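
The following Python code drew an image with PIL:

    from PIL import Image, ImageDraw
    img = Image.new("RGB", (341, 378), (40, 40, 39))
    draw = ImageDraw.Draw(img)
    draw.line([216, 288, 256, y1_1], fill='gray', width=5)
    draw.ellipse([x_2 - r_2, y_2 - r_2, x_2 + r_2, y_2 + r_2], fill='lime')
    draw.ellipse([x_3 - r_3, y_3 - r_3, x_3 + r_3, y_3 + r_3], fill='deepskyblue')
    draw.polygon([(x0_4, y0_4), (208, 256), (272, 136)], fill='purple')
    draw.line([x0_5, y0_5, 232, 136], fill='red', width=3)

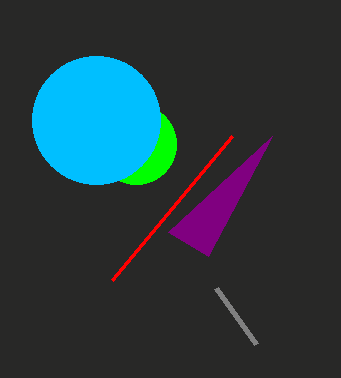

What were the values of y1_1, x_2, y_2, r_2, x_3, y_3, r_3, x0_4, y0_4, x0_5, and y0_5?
y1_1 = 344
x_2 = 136
y_2 = 144
r_2 = 40
x_3 = 96
y_3 = 120
r_3 = 64
x0_4 = 168
y0_4 = 232
x0_5 = 112
y0_5 = 280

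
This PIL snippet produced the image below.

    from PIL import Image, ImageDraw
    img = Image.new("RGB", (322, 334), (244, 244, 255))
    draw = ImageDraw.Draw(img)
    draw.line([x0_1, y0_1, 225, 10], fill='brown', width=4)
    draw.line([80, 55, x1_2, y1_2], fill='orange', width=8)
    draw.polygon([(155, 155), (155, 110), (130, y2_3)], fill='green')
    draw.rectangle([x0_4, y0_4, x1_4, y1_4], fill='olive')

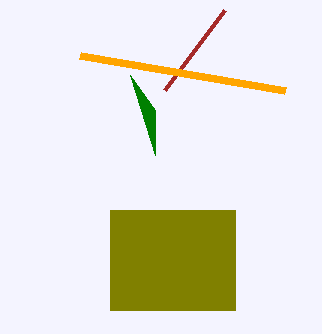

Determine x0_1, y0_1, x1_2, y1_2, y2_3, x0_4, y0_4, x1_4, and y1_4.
x0_1 = 165; y0_1 = 90; x1_2 = 285; y1_2 = 90; y2_3 = 75; x0_4 = 110; y0_4 = 210; x1_4 = 235; y1_4 = 310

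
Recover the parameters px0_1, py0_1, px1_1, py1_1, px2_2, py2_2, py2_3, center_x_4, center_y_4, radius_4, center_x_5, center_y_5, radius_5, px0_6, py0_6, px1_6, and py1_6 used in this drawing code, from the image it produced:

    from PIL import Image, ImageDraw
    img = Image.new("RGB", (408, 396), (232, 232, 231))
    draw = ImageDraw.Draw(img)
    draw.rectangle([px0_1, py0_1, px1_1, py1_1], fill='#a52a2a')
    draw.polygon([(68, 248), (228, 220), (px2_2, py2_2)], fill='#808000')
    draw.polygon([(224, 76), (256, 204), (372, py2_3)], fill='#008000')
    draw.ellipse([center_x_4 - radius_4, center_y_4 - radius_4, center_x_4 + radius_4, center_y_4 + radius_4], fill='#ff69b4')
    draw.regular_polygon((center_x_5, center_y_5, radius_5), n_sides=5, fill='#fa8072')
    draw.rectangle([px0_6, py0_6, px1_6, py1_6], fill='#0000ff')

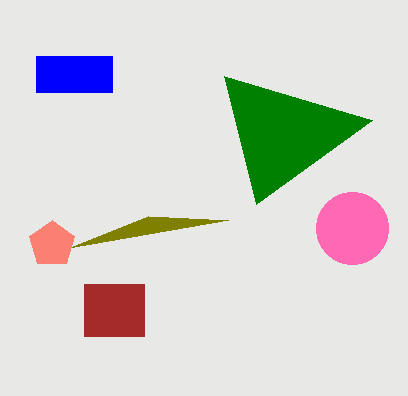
px0_1 = 84, py0_1 = 284, px1_1 = 144, py1_1 = 336, px2_2 = 148, py2_2 = 216, py2_3 = 120, center_x_4 = 352, center_y_4 = 228, radius_4 = 36, center_x_5 = 52, center_y_5 = 244, radius_5 = 24, px0_6 = 36, py0_6 = 56, px1_6 = 112, py1_6 = 92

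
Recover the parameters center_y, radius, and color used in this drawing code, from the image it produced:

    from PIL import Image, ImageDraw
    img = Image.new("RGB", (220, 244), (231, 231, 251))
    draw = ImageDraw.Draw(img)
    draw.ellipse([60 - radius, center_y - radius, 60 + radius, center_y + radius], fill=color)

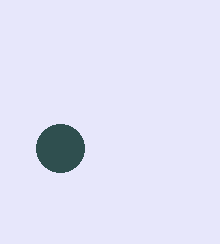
center_y = 148
radius = 24
color = 'darkslategray'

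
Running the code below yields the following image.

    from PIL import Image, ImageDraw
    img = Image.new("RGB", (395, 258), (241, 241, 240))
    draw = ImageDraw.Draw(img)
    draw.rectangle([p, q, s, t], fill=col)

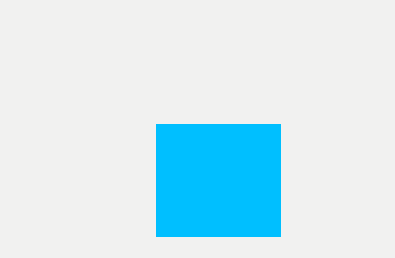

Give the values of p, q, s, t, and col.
p = 156, q = 124, s = 280, t = 236, col = 'deepskyblue'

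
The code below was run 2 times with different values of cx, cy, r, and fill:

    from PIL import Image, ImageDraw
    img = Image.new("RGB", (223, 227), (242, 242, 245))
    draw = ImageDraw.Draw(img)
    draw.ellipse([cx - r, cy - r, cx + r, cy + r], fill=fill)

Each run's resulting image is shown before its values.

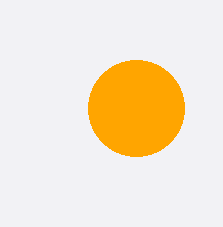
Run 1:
cx = 136, cy = 108, r = 48, fill = 'orange'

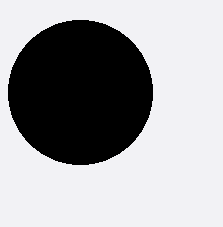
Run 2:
cx = 80
cy = 92
r = 72
fill = 'black'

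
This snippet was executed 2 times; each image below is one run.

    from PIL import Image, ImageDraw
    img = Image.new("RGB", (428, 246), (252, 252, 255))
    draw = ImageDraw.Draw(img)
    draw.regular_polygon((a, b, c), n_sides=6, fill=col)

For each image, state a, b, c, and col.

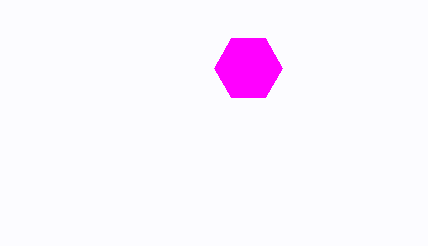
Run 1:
a = 248
b = 68
c = 34
col = 'magenta'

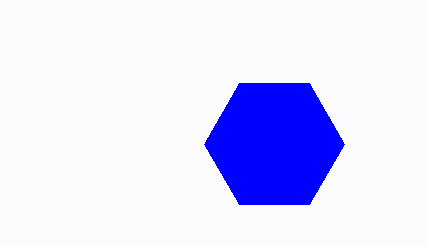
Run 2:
a = 274; b = 144; c = 70; col = 'blue'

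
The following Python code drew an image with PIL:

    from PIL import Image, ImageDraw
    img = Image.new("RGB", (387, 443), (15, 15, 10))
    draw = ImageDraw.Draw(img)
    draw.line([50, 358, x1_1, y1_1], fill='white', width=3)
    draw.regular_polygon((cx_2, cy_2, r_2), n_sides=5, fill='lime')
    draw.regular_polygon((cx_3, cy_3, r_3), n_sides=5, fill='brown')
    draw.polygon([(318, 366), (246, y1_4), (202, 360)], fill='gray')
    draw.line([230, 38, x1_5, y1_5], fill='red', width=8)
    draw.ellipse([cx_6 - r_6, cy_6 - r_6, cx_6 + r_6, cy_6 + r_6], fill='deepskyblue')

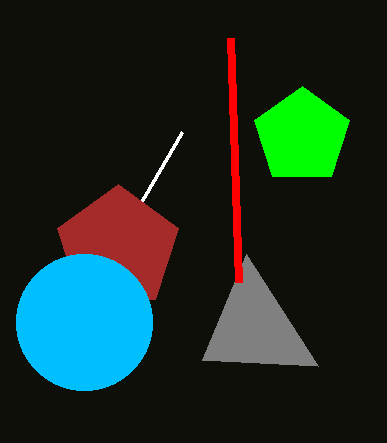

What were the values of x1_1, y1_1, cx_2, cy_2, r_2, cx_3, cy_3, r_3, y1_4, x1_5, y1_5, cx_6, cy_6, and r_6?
x1_1 = 182; y1_1 = 132; cx_2 = 302; cy_2 = 136; r_2 = 50; cx_3 = 118; cy_3 = 248; r_3 = 64; y1_4 = 254; x1_5 = 238; y1_5 = 282; cx_6 = 84; cy_6 = 322; r_6 = 68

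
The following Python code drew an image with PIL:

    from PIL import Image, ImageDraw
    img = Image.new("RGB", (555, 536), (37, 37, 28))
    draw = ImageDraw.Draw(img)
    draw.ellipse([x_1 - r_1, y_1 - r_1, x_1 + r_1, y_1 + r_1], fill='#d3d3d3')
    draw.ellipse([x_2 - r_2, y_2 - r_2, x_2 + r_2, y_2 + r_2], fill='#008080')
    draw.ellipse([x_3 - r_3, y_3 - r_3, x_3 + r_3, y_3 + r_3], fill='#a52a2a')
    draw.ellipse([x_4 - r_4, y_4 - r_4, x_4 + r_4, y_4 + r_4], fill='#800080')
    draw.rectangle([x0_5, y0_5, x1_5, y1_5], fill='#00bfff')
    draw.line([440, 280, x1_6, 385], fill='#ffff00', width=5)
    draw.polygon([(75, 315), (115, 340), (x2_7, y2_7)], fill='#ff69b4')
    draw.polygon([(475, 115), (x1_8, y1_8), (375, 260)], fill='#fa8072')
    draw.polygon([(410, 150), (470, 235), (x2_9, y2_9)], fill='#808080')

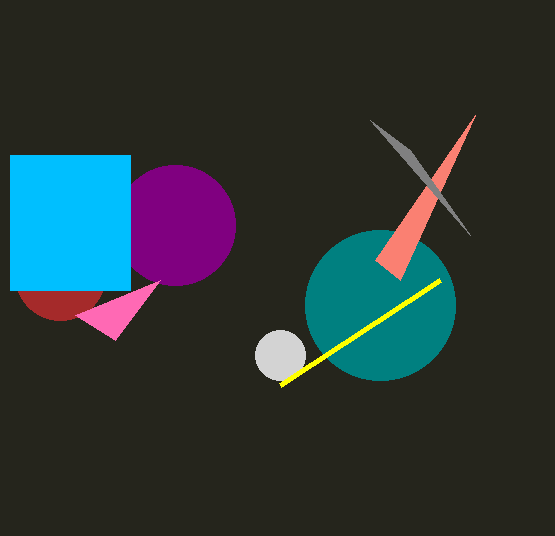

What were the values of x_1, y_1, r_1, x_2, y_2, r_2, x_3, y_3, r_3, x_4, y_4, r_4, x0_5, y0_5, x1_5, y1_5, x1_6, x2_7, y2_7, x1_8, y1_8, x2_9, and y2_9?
x_1 = 280, y_1 = 355, r_1 = 25, x_2 = 380, y_2 = 305, r_2 = 75, x_3 = 60, y_3 = 275, r_3 = 45, x_4 = 175, y_4 = 225, r_4 = 60, x0_5 = 10, y0_5 = 155, x1_5 = 130, y1_5 = 290, x1_6 = 280, x2_7 = 160, y2_7 = 280, x1_8 = 400, y1_8 = 280, x2_9 = 370, y2_9 = 120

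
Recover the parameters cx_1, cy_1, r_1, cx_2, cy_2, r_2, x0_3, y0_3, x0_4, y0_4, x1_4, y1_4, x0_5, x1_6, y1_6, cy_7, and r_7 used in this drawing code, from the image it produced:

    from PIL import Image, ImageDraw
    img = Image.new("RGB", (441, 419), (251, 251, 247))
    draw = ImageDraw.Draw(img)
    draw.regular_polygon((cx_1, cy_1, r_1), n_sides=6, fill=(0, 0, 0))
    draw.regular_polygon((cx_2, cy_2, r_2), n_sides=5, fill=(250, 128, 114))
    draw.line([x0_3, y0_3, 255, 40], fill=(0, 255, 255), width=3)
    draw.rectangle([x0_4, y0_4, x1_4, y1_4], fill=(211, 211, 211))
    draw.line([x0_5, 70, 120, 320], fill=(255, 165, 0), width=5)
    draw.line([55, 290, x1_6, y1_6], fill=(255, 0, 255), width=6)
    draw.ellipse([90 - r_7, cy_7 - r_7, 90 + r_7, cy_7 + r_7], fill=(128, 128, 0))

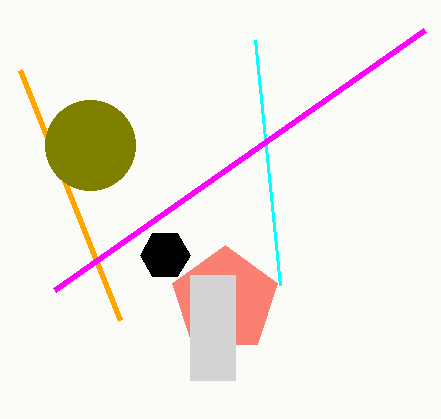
cx_1 = 165; cy_1 = 255; r_1 = 25; cx_2 = 225; cy_2 = 300; r_2 = 55; x0_3 = 280; y0_3 = 285; x0_4 = 190; y0_4 = 275; x1_4 = 235; y1_4 = 380; x0_5 = 20; x1_6 = 425; y1_6 = 30; cy_7 = 145; r_7 = 45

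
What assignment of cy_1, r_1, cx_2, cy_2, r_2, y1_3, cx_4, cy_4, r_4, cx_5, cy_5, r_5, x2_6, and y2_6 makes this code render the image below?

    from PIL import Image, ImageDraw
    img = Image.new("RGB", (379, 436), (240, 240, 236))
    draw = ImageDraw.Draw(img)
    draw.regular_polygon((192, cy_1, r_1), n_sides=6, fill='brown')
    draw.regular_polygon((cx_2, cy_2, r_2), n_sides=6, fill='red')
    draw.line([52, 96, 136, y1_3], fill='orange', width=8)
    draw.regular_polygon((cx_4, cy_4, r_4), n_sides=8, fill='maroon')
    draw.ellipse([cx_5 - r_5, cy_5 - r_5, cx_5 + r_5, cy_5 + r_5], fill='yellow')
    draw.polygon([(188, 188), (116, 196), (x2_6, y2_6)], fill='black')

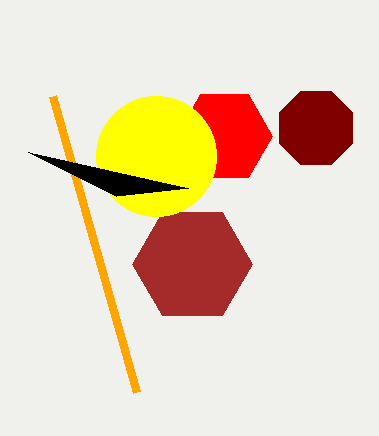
cy_1 = 264; r_1 = 60; cx_2 = 224; cy_2 = 136; r_2 = 48; y1_3 = 392; cx_4 = 316; cy_4 = 128; r_4 = 40; cx_5 = 156; cy_5 = 156; r_5 = 60; x2_6 = 28; y2_6 = 152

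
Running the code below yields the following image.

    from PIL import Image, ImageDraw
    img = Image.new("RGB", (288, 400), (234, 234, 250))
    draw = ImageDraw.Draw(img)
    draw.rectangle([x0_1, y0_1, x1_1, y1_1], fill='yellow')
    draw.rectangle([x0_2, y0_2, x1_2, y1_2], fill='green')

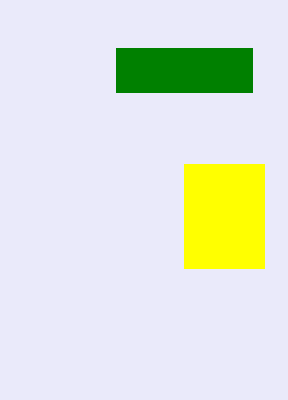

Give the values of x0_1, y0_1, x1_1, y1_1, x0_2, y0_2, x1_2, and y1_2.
x0_1 = 184, y0_1 = 164, x1_1 = 264, y1_1 = 268, x0_2 = 116, y0_2 = 48, x1_2 = 252, y1_2 = 92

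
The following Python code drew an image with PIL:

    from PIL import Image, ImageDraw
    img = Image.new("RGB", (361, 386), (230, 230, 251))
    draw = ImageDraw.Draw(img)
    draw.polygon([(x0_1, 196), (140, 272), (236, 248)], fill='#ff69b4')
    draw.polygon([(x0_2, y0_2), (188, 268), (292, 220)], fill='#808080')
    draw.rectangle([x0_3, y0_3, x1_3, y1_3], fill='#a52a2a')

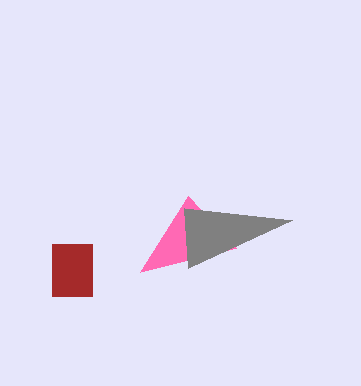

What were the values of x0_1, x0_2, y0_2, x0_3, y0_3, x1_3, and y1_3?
x0_1 = 188, x0_2 = 184, y0_2 = 208, x0_3 = 52, y0_3 = 244, x1_3 = 92, y1_3 = 296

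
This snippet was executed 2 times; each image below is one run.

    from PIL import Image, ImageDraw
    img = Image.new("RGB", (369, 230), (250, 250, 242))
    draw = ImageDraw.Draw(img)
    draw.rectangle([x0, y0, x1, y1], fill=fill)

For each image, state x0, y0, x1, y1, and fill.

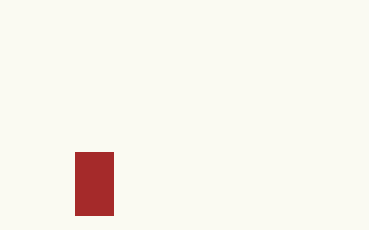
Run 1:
x0 = 75; y0 = 152; x1 = 113; y1 = 215; fill = 'brown'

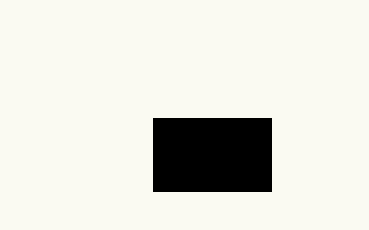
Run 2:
x0 = 153
y0 = 118
x1 = 271
y1 = 191
fill = 'black'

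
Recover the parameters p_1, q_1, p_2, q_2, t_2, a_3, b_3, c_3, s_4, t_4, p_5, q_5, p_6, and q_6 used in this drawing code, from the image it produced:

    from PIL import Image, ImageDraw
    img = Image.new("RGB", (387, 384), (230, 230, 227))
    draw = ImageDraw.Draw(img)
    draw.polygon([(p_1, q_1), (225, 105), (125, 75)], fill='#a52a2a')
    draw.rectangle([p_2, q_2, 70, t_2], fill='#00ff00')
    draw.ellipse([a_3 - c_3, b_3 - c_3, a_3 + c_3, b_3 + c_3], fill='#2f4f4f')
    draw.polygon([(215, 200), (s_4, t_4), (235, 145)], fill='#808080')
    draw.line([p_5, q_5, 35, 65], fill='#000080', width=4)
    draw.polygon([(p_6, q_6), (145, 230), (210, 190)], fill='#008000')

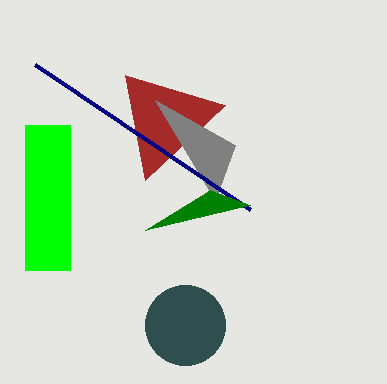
p_1 = 145, q_1 = 180, p_2 = 25, q_2 = 125, t_2 = 270, a_3 = 185, b_3 = 325, c_3 = 40, s_4 = 155, t_4 = 100, p_5 = 250, q_5 = 210, p_6 = 250, q_6 = 205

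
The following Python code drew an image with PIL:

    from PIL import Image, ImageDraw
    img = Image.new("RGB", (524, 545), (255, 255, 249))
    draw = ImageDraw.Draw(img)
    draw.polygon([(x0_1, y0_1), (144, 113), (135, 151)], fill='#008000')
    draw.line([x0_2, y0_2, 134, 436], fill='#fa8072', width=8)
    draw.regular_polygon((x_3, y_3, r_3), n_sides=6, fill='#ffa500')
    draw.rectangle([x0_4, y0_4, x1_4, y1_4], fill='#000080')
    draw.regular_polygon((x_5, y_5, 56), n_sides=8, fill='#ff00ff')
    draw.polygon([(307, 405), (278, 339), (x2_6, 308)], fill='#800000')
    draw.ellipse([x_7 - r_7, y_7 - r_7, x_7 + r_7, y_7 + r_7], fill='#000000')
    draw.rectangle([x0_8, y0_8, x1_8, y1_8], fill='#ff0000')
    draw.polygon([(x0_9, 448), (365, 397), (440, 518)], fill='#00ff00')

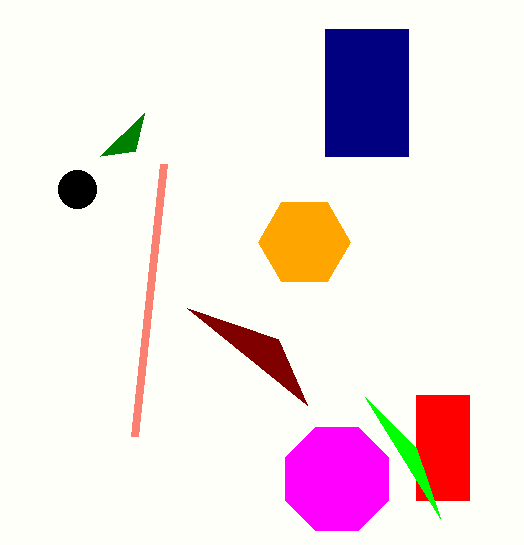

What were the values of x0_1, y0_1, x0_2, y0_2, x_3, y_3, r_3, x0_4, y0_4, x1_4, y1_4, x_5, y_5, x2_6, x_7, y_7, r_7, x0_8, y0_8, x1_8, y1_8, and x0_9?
x0_1 = 100
y0_1 = 156
x0_2 = 163
y0_2 = 164
x_3 = 304
y_3 = 242
r_3 = 46
x0_4 = 325
y0_4 = 29
x1_4 = 408
y1_4 = 156
x_5 = 337
y_5 = 479
x2_6 = 187
x_7 = 77
y_7 = 189
r_7 = 19
x0_8 = 416
y0_8 = 395
x1_8 = 469
y1_8 = 500
x0_9 = 416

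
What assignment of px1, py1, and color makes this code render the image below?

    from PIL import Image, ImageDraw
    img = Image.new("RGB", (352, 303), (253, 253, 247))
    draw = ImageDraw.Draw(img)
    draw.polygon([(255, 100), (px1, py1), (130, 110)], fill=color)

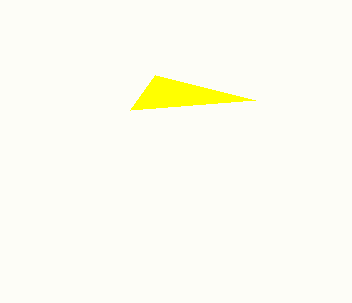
px1 = 155, py1 = 75, color = 'yellow'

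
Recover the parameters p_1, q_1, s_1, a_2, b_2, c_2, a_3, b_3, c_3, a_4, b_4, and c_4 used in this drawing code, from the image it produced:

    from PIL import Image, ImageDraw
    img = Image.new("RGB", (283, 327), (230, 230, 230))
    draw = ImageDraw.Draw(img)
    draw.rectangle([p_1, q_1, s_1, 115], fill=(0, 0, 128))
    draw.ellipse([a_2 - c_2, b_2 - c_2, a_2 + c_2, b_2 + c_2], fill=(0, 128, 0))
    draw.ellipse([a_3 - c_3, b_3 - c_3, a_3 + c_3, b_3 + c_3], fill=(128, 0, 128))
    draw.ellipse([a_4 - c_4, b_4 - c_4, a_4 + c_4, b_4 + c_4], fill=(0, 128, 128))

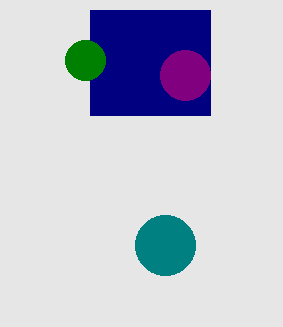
p_1 = 90; q_1 = 10; s_1 = 210; a_2 = 85; b_2 = 60; c_2 = 20; a_3 = 185; b_3 = 75; c_3 = 25; a_4 = 165; b_4 = 245; c_4 = 30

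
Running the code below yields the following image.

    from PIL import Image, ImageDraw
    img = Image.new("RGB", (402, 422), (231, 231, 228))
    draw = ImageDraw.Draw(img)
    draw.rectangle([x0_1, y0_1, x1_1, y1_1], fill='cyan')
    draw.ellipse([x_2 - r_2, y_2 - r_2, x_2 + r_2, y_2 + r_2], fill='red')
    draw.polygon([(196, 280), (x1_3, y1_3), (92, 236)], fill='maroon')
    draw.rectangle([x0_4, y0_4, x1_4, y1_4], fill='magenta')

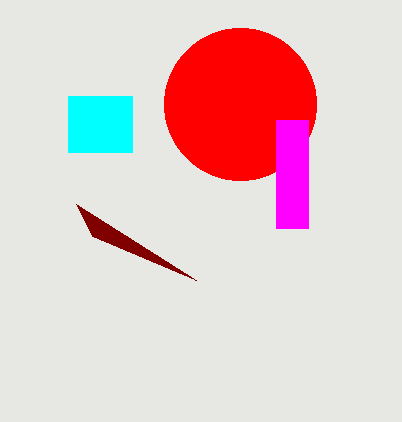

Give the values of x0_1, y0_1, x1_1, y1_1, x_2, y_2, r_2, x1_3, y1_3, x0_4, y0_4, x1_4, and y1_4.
x0_1 = 68; y0_1 = 96; x1_1 = 132; y1_1 = 152; x_2 = 240; y_2 = 104; r_2 = 76; x1_3 = 76; y1_3 = 204; x0_4 = 276; y0_4 = 120; x1_4 = 308; y1_4 = 228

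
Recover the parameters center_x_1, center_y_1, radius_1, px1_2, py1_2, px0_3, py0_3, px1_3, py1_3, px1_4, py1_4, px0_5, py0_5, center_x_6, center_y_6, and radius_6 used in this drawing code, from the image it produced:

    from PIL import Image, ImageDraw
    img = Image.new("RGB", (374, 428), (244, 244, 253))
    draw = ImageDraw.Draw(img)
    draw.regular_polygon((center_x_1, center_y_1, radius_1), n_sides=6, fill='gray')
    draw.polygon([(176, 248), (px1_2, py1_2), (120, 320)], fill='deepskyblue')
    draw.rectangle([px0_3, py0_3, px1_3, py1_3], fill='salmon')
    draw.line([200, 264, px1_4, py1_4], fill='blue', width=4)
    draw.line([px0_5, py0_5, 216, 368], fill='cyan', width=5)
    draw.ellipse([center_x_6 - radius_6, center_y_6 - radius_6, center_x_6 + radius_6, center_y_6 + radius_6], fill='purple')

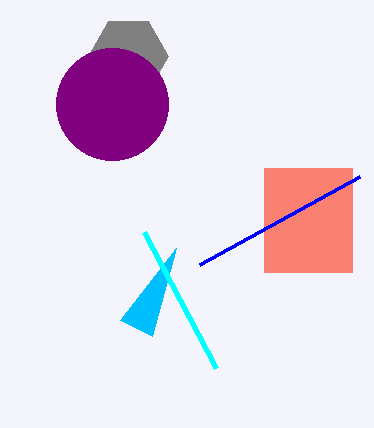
center_x_1 = 128
center_y_1 = 56
radius_1 = 40
px1_2 = 152
py1_2 = 336
px0_3 = 264
py0_3 = 168
px1_3 = 352
py1_3 = 272
px1_4 = 360
py1_4 = 176
px0_5 = 144
py0_5 = 232
center_x_6 = 112
center_y_6 = 104
radius_6 = 56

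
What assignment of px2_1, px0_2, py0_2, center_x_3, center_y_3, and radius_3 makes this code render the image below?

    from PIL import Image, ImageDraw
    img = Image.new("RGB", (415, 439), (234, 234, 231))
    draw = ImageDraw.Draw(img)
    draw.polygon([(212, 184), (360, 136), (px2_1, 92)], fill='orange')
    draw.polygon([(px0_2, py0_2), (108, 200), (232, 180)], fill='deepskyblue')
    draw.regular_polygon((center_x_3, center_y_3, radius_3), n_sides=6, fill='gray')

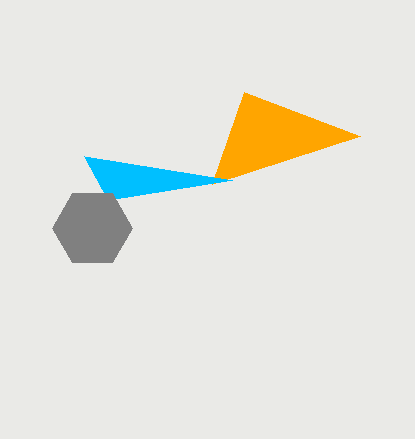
px2_1 = 244, px0_2 = 84, py0_2 = 156, center_x_3 = 92, center_y_3 = 228, radius_3 = 40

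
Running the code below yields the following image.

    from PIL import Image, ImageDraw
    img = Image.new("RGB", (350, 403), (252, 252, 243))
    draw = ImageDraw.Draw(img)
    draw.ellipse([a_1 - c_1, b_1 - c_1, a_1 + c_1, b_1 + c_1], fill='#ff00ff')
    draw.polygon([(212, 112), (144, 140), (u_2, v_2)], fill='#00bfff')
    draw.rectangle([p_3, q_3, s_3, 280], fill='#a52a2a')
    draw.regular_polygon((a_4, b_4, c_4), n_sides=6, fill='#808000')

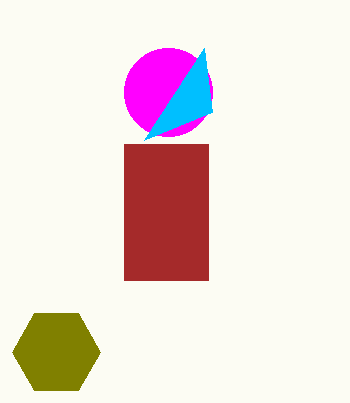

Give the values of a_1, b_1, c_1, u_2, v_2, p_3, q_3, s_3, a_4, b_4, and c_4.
a_1 = 168, b_1 = 92, c_1 = 44, u_2 = 204, v_2 = 48, p_3 = 124, q_3 = 144, s_3 = 208, a_4 = 56, b_4 = 352, c_4 = 44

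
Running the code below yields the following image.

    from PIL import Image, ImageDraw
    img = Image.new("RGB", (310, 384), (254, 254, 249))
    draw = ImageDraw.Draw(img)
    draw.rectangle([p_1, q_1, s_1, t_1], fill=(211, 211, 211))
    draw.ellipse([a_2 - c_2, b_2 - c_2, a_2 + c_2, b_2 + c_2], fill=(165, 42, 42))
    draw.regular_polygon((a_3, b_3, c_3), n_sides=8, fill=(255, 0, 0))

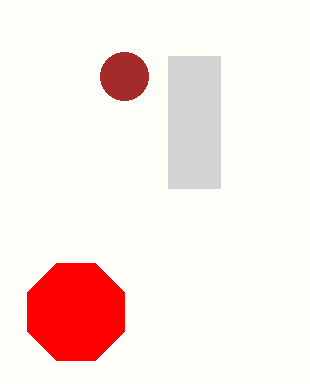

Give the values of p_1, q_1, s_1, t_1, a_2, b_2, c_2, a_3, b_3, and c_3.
p_1 = 168
q_1 = 56
s_1 = 220
t_1 = 188
a_2 = 124
b_2 = 76
c_2 = 24
a_3 = 76
b_3 = 312
c_3 = 52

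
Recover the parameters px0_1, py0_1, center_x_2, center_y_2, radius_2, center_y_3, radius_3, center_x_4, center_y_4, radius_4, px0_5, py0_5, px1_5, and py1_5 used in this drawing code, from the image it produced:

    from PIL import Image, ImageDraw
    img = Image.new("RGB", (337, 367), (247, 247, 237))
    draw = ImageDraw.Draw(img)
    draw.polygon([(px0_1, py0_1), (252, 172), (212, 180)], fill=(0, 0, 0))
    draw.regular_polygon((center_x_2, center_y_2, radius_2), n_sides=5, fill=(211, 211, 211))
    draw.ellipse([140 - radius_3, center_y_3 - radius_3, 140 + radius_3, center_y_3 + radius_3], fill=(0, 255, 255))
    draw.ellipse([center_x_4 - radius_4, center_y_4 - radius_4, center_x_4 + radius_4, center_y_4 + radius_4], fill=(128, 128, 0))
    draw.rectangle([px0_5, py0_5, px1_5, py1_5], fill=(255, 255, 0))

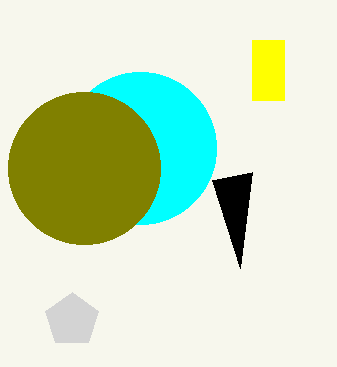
px0_1 = 240, py0_1 = 268, center_x_2 = 72, center_y_2 = 320, radius_2 = 28, center_y_3 = 148, radius_3 = 76, center_x_4 = 84, center_y_4 = 168, radius_4 = 76, px0_5 = 252, py0_5 = 40, px1_5 = 284, py1_5 = 100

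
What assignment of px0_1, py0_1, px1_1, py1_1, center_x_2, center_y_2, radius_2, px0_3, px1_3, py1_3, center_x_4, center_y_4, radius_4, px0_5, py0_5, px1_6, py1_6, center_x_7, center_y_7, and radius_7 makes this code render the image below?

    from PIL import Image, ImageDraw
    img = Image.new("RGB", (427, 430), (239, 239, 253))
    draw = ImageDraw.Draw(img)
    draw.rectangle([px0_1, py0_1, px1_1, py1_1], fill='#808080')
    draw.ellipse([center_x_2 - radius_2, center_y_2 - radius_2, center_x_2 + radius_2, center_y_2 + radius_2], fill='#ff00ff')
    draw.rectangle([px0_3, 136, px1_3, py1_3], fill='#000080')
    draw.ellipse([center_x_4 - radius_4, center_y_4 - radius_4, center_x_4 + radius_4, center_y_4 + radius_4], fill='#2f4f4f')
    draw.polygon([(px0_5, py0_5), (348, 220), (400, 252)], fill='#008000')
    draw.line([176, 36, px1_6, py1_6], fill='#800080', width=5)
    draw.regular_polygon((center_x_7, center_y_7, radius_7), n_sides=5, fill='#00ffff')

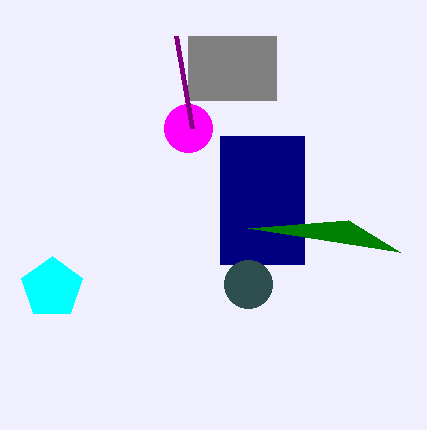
px0_1 = 188; py0_1 = 36; px1_1 = 276; py1_1 = 100; center_x_2 = 188; center_y_2 = 128; radius_2 = 24; px0_3 = 220; px1_3 = 304; py1_3 = 264; center_x_4 = 248; center_y_4 = 284; radius_4 = 24; px0_5 = 248; py0_5 = 228; px1_6 = 192; py1_6 = 128; center_x_7 = 52; center_y_7 = 288; radius_7 = 32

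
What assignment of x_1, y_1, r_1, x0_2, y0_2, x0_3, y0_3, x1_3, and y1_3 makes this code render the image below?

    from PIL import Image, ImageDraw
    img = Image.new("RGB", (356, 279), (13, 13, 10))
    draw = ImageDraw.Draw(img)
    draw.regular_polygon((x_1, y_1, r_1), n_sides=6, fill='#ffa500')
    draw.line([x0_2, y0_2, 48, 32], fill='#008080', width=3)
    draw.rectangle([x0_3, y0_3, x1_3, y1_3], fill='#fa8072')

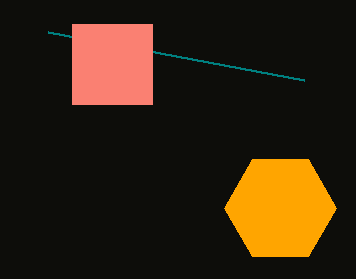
x_1 = 280
y_1 = 208
r_1 = 56
x0_2 = 304
y0_2 = 80
x0_3 = 72
y0_3 = 24
x1_3 = 152
y1_3 = 104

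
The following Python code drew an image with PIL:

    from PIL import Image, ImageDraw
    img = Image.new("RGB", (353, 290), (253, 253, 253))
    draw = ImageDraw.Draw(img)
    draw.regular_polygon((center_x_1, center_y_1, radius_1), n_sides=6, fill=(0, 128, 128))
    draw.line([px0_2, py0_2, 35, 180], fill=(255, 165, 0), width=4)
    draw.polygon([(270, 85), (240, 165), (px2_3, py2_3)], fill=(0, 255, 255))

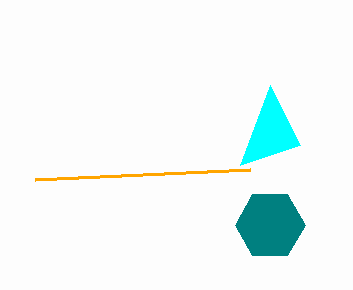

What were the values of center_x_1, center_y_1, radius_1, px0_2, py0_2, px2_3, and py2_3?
center_x_1 = 270
center_y_1 = 225
radius_1 = 35
px0_2 = 250
py0_2 = 170
px2_3 = 300
py2_3 = 145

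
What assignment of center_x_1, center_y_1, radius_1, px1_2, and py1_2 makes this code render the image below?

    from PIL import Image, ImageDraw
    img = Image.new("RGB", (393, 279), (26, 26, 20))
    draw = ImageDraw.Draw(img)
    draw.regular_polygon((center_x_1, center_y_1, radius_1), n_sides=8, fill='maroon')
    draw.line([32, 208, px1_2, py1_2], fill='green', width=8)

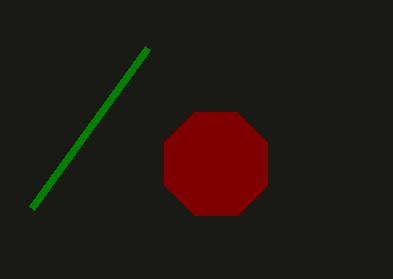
center_x_1 = 216
center_y_1 = 164
radius_1 = 56
px1_2 = 148
py1_2 = 48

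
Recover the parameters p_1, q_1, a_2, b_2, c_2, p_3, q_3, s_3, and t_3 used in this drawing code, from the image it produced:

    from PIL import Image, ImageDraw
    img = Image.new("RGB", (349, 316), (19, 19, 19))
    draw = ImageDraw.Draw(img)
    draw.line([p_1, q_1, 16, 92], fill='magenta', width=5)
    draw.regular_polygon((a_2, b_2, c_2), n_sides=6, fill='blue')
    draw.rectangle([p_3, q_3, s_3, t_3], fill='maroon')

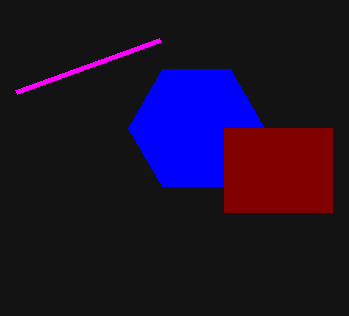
p_1 = 160, q_1 = 40, a_2 = 196, b_2 = 128, c_2 = 68, p_3 = 224, q_3 = 128, s_3 = 332, t_3 = 212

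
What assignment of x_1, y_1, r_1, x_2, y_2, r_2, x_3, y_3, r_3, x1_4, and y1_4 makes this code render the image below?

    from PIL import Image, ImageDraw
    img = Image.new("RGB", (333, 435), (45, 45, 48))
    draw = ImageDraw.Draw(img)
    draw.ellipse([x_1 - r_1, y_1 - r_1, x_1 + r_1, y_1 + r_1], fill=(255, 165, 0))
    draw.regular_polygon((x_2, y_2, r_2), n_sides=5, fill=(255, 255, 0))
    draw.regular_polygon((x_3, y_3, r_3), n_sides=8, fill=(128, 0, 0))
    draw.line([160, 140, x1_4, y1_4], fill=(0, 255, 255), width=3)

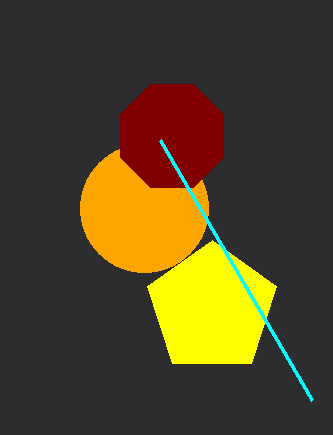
x_1 = 144
y_1 = 208
r_1 = 64
x_2 = 212
y_2 = 308
r_2 = 68
x_3 = 172
y_3 = 136
r_3 = 56
x1_4 = 312
y1_4 = 400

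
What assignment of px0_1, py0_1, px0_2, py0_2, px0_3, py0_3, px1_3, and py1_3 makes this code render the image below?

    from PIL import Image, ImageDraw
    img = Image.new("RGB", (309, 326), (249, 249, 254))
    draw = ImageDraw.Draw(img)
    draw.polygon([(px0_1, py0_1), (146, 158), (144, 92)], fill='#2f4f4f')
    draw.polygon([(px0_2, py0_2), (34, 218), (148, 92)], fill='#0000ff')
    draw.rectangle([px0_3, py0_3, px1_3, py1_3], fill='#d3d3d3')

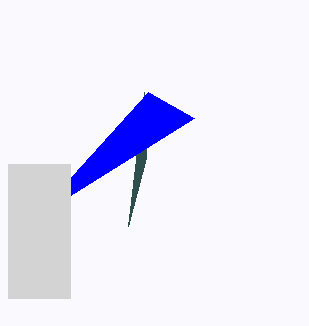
px0_1 = 128; py0_1 = 226; px0_2 = 194; py0_2 = 118; px0_3 = 8; py0_3 = 164; px1_3 = 70; py1_3 = 298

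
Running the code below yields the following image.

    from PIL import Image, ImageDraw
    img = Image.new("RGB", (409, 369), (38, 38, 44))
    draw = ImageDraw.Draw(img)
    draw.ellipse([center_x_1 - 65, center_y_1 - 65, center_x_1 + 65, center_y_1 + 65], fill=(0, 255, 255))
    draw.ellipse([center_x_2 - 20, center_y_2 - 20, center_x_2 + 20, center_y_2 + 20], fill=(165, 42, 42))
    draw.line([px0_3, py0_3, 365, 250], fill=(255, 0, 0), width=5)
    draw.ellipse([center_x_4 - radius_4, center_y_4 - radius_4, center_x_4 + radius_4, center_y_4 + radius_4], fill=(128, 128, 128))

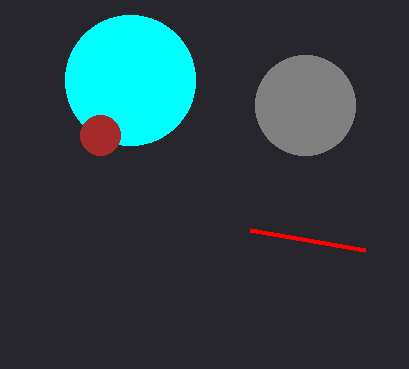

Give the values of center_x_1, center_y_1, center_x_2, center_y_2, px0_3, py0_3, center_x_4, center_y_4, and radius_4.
center_x_1 = 130; center_y_1 = 80; center_x_2 = 100; center_y_2 = 135; px0_3 = 250; py0_3 = 230; center_x_4 = 305; center_y_4 = 105; radius_4 = 50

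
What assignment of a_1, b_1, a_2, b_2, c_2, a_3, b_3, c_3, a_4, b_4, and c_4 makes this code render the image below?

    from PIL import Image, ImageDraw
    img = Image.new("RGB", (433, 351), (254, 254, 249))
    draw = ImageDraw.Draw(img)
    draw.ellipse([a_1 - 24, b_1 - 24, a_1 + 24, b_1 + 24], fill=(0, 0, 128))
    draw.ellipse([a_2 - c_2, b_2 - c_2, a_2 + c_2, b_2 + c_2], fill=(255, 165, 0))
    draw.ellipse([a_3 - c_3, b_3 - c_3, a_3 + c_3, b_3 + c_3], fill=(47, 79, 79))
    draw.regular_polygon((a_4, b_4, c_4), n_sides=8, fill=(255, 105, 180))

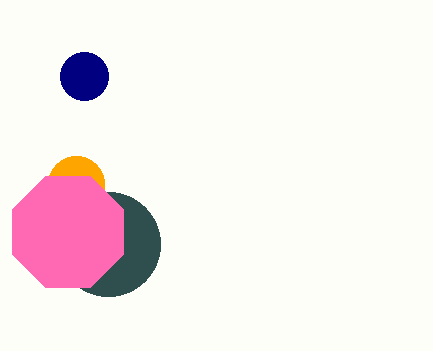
a_1 = 84; b_1 = 76; a_2 = 76; b_2 = 184; c_2 = 28; a_3 = 108; b_3 = 244; c_3 = 52; a_4 = 68; b_4 = 232; c_4 = 60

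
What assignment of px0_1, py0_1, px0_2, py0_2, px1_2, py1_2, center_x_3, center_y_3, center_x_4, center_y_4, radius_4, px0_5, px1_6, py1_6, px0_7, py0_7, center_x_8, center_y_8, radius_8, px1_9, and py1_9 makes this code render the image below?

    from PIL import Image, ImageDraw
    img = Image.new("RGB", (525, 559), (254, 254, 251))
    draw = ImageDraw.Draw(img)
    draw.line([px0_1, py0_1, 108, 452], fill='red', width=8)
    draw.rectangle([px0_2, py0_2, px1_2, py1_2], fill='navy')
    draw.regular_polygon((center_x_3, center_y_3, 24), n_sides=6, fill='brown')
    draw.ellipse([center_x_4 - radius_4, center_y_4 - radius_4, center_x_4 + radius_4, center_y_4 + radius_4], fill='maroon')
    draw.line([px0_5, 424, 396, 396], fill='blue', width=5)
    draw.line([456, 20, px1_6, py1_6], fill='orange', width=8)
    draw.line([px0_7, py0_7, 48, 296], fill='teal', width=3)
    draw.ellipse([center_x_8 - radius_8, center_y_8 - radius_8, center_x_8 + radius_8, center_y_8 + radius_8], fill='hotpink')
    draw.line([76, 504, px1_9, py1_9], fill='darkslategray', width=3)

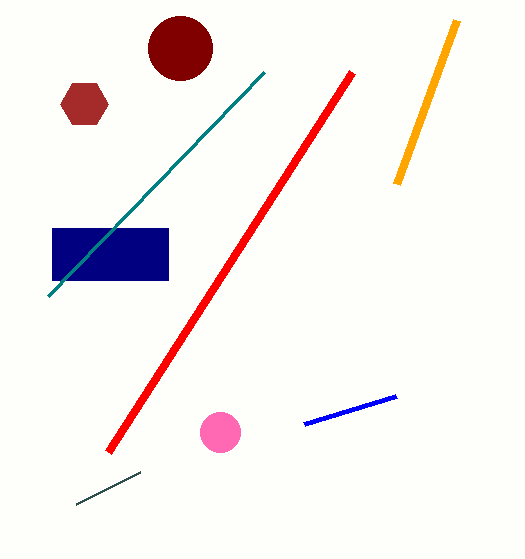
px0_1 = 352; py0_1 = 72; px0_2 = 52; py0_2 = 228; px1_2 = 168; py1_2 = 280; center_x_3 = 84; center_y_3 = 104; center_x_4 = 180; center_y_4 = 48; radius_4 = 32; px0_5 = 304; px1_6 = 396; py1_6 = 184; px0_7 = 264; py0_7 = 72; center_x_8 = 220; center_y_8 = 432; radius_8 = 20; px1_9 = 140; py1_9 = 472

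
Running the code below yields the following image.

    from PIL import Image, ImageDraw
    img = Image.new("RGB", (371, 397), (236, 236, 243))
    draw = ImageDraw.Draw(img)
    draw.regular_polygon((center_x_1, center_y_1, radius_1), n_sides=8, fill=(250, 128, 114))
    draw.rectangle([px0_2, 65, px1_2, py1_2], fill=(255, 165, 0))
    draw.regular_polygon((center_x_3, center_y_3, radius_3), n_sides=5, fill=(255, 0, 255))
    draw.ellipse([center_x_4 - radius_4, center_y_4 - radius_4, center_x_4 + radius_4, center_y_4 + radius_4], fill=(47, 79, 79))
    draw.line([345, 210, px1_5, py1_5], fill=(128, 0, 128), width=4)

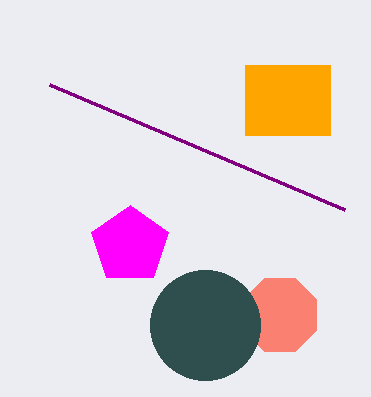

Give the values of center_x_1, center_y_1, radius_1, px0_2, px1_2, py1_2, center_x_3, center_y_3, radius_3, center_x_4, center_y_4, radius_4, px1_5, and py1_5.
center_x_1 = 280, center_y_1 = 315, radius_1 = 40, px0_2 = 245, px1_2 = 330, py1_2 = 135, center_x_3 = 130, center_y_3 = 245, radius_3 = 40, center_x_4 = 205, center_y_4 = 325, radius_4 = 55, px1_5 = 50, py1_5 = 85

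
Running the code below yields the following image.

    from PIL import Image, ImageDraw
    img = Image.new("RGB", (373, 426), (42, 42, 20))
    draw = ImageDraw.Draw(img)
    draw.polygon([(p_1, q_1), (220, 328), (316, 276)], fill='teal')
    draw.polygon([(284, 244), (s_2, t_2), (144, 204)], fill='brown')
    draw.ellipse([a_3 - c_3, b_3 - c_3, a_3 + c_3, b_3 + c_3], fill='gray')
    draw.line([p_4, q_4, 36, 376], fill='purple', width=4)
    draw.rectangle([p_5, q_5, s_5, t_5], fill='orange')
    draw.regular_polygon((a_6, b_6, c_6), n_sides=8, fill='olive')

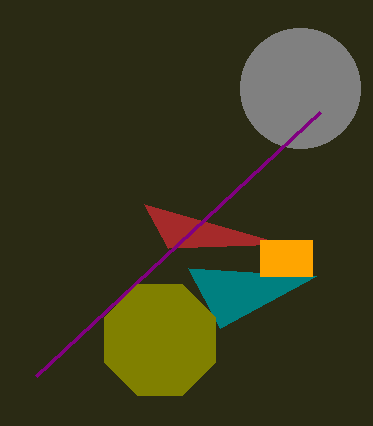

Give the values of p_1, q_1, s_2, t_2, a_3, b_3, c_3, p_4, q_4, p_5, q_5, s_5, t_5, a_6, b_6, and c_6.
p_1 = 188; q_1 = 268; s_2 = 168; t_2 = 248; a_3 = 300; b_3 = 88; c_3 = 60; p_4 = 320; q_4 = 112; p_5 = 260; q_5 = 240; s_5 = 312; t_5 = 276; a_6 = 160; b_6 = 340; c_6 = 60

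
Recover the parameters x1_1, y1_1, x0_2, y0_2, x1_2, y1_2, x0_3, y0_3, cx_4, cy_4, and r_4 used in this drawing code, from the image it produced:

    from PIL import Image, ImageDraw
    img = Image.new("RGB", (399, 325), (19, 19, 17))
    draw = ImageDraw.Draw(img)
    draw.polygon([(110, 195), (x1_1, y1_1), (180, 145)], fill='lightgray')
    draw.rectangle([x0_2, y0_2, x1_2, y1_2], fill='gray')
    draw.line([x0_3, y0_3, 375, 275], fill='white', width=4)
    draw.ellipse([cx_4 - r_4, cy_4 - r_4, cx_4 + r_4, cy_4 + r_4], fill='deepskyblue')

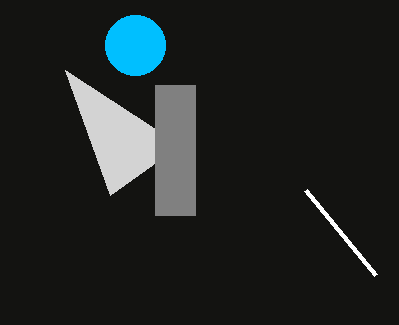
x1_1 = 65
y1_1 = 70
x0_2 = 155
y0_2 = 85
x1_2 = 195
y1_2 = 215
x0_3 = 305
y0_3 = 190
cx_4 = 135
cy_4 = 45
r_4 = 30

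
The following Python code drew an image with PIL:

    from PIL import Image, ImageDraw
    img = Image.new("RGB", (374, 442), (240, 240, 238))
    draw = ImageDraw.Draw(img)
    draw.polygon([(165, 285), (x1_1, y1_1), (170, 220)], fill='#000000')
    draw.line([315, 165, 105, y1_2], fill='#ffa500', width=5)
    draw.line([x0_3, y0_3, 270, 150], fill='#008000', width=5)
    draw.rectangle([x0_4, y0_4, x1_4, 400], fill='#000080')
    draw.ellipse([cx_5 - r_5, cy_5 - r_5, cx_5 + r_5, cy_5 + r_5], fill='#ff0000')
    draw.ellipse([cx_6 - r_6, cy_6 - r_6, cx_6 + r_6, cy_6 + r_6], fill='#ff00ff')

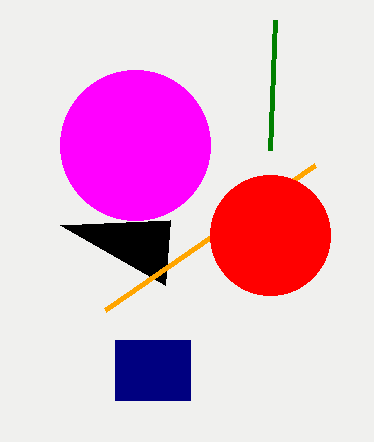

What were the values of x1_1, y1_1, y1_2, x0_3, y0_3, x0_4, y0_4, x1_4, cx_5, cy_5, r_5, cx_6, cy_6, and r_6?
x1_1 = 60, y1_1 = 225, y1_2 = 310, x0_3 = 275, y0_3 = 20, x0_4 = 115, y0_4 = 340, x1_4 = 190, cx_5 = 270, cy_5 = 235, r_5 = 60, cx_6 = 135, cy_6 = 145, r_6 = 75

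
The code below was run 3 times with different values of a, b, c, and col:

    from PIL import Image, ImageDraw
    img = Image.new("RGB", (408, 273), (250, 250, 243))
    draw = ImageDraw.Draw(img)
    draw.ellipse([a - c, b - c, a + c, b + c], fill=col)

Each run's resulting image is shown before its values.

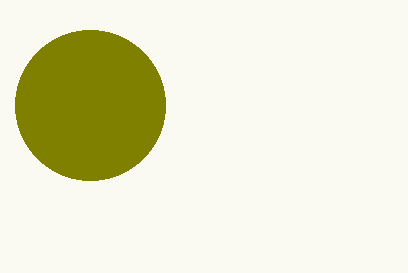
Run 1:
a = 90; b = 105; c = 75; col = 'olive'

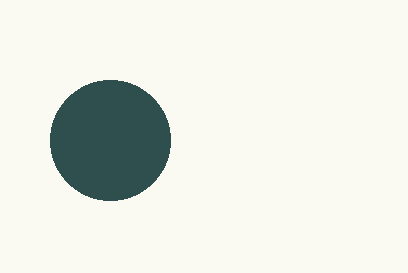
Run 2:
a = 110
b = 140
c = 60
col = 'darkslategray'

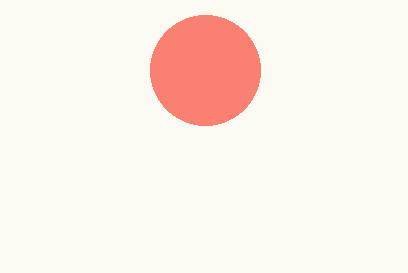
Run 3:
a = 205
b = 70
c = 55
col = 'salmon'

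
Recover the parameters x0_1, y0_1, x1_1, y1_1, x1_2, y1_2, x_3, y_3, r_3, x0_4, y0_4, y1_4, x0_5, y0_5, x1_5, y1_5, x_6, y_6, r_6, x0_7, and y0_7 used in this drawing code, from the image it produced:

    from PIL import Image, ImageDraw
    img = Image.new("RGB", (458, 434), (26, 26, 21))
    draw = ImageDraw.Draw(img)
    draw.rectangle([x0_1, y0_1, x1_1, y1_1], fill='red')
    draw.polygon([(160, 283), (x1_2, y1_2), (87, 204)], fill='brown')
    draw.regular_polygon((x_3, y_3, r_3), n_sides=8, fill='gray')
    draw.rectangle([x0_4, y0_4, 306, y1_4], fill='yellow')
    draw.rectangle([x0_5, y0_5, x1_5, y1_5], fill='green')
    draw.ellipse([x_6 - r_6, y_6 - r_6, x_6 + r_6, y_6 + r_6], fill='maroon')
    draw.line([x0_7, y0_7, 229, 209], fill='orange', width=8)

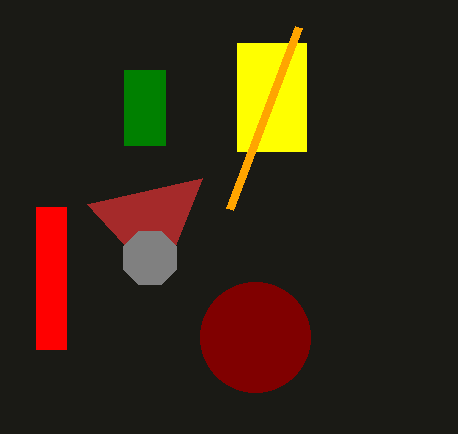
x0_1 = 36; y0_1 = 207; x1_1 = 66; y1_1 = 349; x1_2 = 202; y1_2 = 178; x_3 = 150; y_3 = 258; r_3 = 29; x0_4 = 237; y0_4 = 43; y1_4 = 151; x0_5 = 124; y0_5 = 70; x1_5 = 165; y1_5 = 145; x_6 = 255; y_6 = 337; r_6 = 55; x0_7 = 298; y0_7 = 27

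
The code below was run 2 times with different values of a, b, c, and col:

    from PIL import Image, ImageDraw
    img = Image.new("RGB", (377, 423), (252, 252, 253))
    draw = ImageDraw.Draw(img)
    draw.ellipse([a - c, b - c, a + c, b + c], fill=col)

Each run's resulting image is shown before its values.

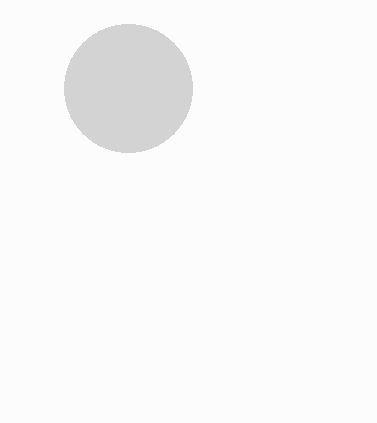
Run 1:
a = 128; b = 88; c = 64; col = 'lightgray'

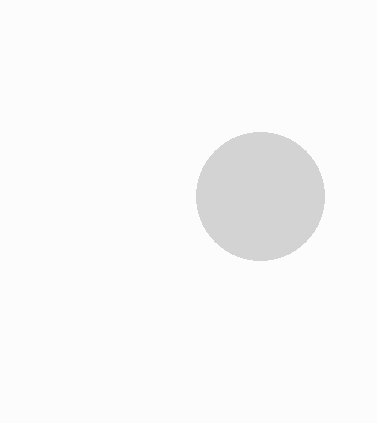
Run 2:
a = 260, b = 196, c = 64, col = 'lightgray'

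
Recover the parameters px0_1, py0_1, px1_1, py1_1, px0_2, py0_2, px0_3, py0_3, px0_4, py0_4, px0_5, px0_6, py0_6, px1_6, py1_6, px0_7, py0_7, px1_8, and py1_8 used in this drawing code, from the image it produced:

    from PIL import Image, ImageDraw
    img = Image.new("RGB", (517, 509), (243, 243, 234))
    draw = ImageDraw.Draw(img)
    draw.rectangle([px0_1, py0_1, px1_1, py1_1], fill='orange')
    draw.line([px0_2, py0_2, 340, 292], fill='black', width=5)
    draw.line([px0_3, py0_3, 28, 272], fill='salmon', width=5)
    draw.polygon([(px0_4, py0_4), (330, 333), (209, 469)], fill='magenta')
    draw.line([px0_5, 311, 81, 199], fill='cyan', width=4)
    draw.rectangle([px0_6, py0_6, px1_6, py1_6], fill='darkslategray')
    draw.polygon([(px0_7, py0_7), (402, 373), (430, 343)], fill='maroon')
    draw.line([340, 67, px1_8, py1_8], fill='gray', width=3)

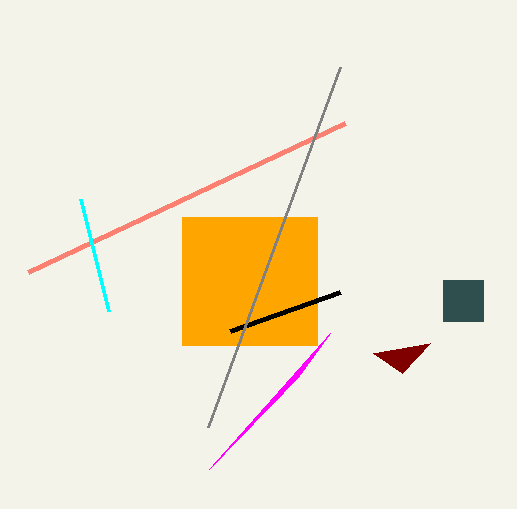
px0_1 = 182, py0_1 = 217, px1_1 = 317, py1_1 = 345, px0_2 = 230, py0_2 = 331, px0_3 = 345, py0_3 = 123, px0_4 = 298, py0_4 = 377, px0_5 = 109, px0_6 = 443, py0_6 = 280, px1_6 = 483, py1_6 = 321, px0_7 = 373, py0_7 = 353, px1_8 = 208, py1_8 = 427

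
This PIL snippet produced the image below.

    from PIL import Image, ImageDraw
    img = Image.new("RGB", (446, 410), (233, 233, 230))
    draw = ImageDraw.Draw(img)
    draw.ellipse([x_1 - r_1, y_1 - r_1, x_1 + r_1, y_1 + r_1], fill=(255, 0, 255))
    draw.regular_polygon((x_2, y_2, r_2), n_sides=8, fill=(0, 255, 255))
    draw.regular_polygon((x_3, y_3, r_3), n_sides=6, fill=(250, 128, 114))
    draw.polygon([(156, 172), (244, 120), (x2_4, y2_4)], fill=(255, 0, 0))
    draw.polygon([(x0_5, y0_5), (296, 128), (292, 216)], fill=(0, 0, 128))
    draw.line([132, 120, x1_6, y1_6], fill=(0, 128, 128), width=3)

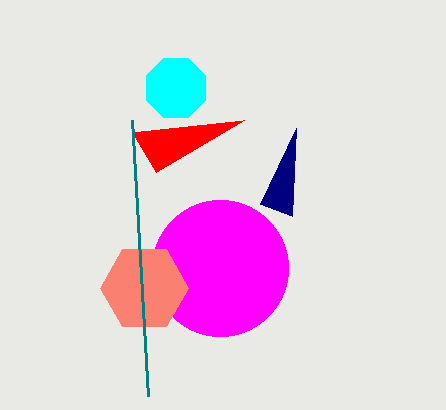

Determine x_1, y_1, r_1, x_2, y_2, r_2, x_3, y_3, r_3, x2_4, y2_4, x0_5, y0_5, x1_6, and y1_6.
x_1 = 220; y_1 = 268; r_1 = 68; x_2 = 176; y_2 = 88; r_2 = 32; x_3 = 144; y_3 = 288; r_3 = 44; x2_4 = 132; y2_4 = 132; x0_5 = 260; y0_5 = 204; x1_6 = 148; y1_6 = 396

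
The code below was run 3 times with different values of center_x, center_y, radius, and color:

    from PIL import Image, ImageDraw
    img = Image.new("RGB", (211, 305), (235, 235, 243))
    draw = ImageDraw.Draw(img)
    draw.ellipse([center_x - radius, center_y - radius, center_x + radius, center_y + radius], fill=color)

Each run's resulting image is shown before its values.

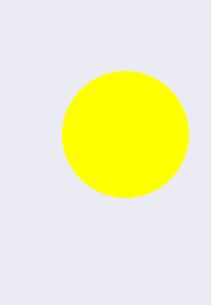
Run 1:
center_x = 125
center_y = 134
radius = 63
color = 'yellow'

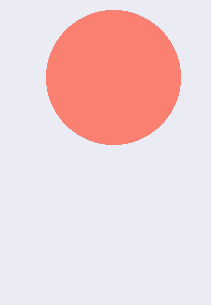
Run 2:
center_x = 113, center_y = 77, radius = 67, color = 'salmon'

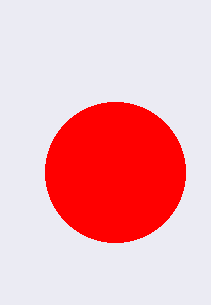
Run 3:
center_x = 115, center_y = 172, radius = 70, color = 'red'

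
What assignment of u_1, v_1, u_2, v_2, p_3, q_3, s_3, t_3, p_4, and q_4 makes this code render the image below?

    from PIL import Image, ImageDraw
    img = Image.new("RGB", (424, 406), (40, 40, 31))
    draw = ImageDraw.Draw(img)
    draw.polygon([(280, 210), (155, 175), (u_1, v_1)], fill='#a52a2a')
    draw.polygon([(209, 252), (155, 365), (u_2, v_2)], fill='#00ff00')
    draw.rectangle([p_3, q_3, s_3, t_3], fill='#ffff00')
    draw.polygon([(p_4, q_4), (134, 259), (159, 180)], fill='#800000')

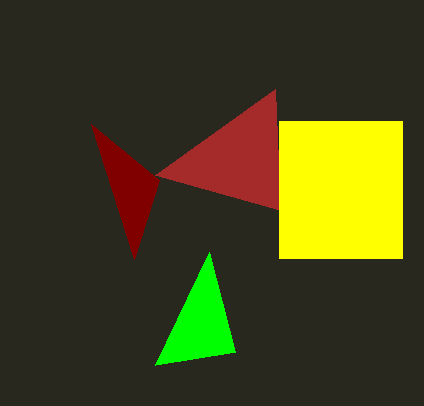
u_1 = 275; v_1 = 89; u_2 = 235; v_2 = 352; p_3 = 279; q_3 = 121; s_3 = 402; t_3 = 258; p_4 = 91; q_4 = 124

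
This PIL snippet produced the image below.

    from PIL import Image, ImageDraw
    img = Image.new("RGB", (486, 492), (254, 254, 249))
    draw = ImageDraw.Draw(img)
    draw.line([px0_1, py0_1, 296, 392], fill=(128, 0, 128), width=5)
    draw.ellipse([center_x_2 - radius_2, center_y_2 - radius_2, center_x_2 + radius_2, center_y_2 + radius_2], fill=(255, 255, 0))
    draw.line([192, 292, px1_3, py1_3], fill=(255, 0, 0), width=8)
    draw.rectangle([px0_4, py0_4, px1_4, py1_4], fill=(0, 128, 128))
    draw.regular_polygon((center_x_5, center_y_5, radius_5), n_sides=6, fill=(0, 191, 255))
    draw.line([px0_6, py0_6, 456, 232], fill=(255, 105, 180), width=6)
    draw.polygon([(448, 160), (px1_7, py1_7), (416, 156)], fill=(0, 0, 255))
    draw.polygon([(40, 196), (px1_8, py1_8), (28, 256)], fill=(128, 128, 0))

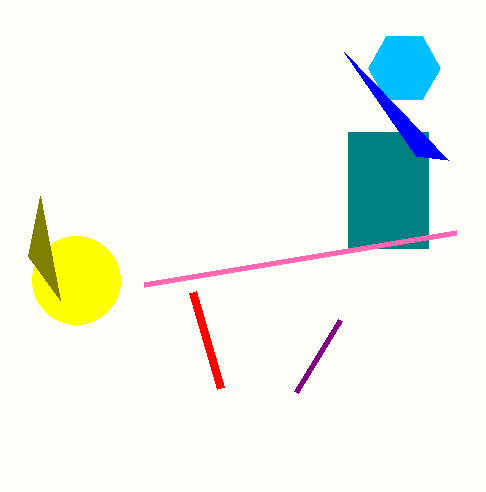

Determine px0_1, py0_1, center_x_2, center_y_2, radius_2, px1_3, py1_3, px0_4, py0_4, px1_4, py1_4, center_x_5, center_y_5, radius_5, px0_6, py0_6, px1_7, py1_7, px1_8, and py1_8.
px0_1 = 340
py0_1 = 320
center_x_2 = 76
center_y_2 = 280
radius_2 = 44
px1_3 = 220
py1_3 = 388
px0_4 = 348
py0_4 = 132
px1_4 = 428
py1_4 = 248
center_x_5 = 404
center_y_5 = 68
radius_5 = 36
px0_6 = 144
py0_6 = 284
px1_7 = 344
py1_7 = 52
px1_8 = 60
py1_8 = 300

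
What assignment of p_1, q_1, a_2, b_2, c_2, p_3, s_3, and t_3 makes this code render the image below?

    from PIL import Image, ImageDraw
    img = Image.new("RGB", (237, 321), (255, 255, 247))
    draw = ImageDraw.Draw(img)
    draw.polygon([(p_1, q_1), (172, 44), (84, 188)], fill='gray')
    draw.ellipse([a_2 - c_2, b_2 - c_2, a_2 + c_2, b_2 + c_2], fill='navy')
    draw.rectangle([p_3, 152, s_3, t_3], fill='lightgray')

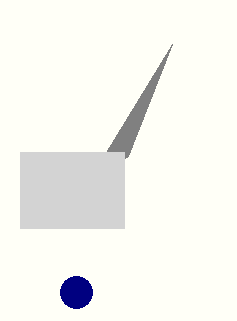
p_1 = 128, q_1 = 156, a_2 = 76, b_2 = 292, c_2 = 16, p_3 = 20, s_3 = 124, t_3 = 228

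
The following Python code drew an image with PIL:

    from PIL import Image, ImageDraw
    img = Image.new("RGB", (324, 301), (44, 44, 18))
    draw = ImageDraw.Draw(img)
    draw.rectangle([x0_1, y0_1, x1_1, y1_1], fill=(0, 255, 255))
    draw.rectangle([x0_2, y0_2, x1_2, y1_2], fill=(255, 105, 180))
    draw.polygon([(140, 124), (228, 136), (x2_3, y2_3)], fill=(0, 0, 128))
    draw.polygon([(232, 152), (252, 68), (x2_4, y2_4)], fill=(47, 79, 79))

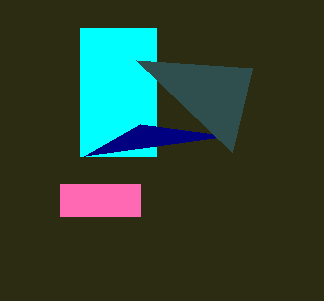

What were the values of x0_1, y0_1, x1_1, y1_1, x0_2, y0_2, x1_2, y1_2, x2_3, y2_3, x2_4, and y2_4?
x0_1 = 80
y0_1 = 28
x1_1 = 156
y1_1 = 156
x0_2 = 60
y0_2 = 184
x1_2 = 140
y1_2 = 216
x2_3 = 84
y2_3 = 156
x2_4 = 136
y2_4 = 60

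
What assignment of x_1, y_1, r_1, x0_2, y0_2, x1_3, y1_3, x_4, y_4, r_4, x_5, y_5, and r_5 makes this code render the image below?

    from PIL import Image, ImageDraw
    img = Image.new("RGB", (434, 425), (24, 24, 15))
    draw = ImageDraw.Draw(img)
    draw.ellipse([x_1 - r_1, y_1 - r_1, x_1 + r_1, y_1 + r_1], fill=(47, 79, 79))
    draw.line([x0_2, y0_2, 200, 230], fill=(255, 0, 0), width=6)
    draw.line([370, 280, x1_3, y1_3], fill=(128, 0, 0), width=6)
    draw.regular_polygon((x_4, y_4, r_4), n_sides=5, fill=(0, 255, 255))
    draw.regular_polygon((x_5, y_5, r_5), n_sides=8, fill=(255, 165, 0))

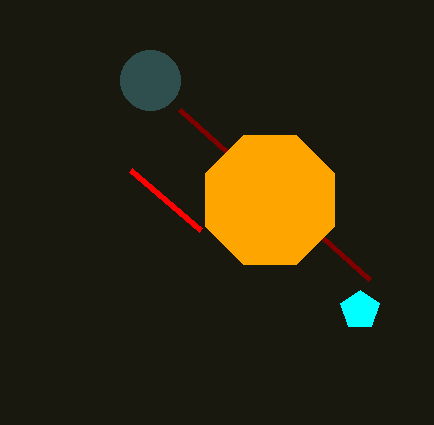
x_1 = 150, y_1 = 80, r_1 = 30, x0_2 = 130, y0_2 = 170, x1_3 = 180, y1_3 = 110, x_4 = 360, y_4 = 310, r_4 = 20, x_5 = 270, y_5 = 200, r_5 = 70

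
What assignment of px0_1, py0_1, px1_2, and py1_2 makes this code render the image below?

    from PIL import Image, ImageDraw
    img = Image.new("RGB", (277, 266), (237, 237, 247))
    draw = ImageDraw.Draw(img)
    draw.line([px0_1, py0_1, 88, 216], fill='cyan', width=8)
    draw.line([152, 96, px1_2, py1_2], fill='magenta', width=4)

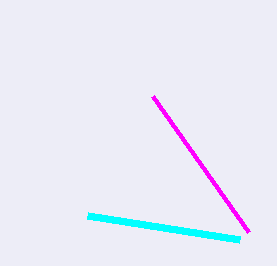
px0_1 = 240; py0_1 = 240; px1_2 = 248; py1_2 = 232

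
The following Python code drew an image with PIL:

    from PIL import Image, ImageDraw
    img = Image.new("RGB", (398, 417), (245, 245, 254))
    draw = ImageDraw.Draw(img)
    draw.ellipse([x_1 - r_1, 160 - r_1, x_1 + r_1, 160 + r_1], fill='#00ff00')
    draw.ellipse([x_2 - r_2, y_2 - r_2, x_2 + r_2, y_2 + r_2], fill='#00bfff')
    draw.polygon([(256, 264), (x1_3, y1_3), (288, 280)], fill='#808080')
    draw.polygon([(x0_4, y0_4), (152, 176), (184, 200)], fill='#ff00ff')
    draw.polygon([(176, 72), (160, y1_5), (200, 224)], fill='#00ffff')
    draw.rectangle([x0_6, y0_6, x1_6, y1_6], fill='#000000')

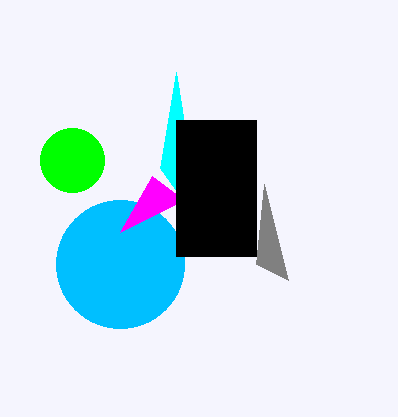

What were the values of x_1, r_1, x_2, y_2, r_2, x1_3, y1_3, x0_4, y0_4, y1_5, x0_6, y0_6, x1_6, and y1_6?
x_1 = 72, r_1 = 32, x_2 = 120, y_2 = 264, r_2 = 64, x1_3 = 264, y1_3 = 184, x0_4 = 120, y0_4 = 232, y1_5 = 168, x0_6 = 176, y0_6 = 120, x1_6 = 256, y1_6 = 256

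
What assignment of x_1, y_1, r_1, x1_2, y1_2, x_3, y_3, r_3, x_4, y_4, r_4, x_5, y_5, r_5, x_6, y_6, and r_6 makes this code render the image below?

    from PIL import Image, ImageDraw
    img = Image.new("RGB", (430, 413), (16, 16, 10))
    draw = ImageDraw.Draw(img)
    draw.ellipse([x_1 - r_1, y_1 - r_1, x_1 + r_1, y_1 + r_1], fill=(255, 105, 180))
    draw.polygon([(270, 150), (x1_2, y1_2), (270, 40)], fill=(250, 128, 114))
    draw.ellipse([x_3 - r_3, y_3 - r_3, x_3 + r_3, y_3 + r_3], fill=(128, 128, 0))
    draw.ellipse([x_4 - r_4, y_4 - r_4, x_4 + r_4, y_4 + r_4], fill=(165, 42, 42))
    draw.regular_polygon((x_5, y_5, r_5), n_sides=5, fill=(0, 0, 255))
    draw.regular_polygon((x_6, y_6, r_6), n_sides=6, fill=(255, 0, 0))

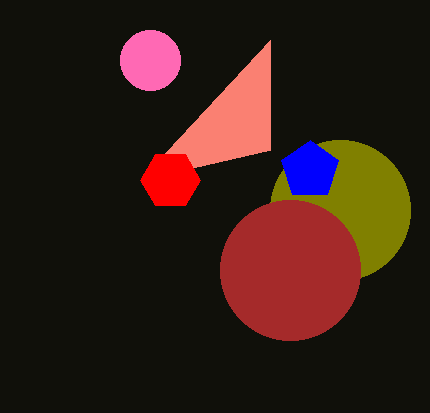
x_1 = 150; y_1 = 60; r_1 = 30; x1_2 = 140; y1_2 = 180; x_3 = 340; y_3 = 210; r_3 = 70; x_4 = 290; y_4 = 270; r_4 = 70; x_5 = 310; y_5 = 170; r_5 = 30; x_6 = 170; y_6 = 180; r_6 = 30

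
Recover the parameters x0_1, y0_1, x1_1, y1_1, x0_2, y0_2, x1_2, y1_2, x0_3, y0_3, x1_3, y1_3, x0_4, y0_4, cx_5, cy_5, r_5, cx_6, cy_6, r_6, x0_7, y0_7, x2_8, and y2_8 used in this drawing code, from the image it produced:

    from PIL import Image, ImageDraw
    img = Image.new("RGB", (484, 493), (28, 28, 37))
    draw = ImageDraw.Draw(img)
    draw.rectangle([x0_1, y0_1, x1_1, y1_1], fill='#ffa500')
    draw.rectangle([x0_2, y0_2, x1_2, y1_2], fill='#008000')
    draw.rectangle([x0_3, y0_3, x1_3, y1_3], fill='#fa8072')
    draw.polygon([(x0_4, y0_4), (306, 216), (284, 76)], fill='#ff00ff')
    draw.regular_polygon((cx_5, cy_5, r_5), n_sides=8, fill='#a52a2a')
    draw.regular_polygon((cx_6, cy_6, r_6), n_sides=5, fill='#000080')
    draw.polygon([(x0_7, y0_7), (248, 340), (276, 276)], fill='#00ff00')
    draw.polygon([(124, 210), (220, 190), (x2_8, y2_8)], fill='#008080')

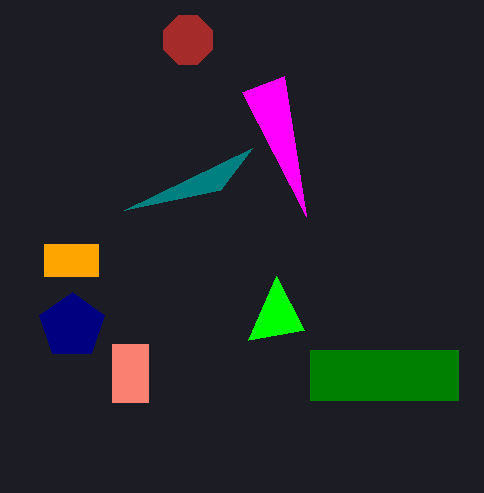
x0_1 = 44; y0_1 = 244; x1_1 = 98; y1_1 = 276; x0_2 = 310; y0_2 = 350; x1_2 = 458; y1_2 = 400; x0_3 = 112; y0_3 = 344; x1_3 = 148; y1_3 = 402; x0_4 = 242; y0_4 = 92; cx_5 = 188; cy_5 = 40; r_5 = 26; cx_6 = 72; cy_6 = 326; r_6 = 34; x0_7 = 304; y0_7 = 330; x2_8 = 252; y2_8 = 148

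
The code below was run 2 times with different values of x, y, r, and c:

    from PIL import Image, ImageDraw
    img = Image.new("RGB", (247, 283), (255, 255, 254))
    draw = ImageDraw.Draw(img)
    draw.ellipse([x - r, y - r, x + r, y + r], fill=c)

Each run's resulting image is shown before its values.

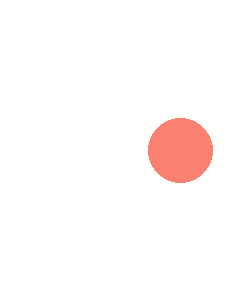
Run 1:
x = 180
y = 150
r = 32
c = 'salmon'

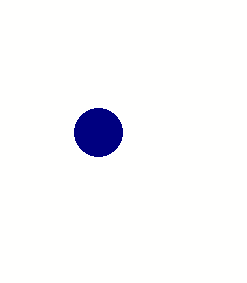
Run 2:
x = 98
y = 132
r = 24
c = 'navy'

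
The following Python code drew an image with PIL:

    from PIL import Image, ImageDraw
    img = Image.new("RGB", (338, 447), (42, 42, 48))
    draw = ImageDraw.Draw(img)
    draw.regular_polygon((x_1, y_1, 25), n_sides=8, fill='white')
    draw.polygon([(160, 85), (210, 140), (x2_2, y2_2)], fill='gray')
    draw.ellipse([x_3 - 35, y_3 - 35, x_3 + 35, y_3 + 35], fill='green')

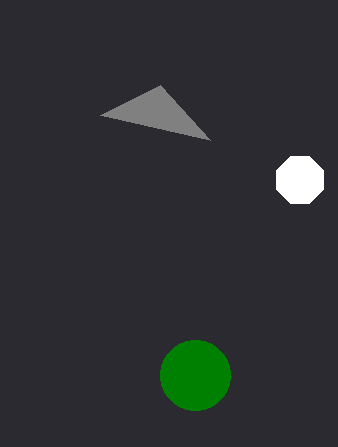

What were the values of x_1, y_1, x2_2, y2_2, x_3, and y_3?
x_1 = 300
y_1 = 180
x2_2 = 100
y2_2 = 115
x_3 = 195
y_3 = 375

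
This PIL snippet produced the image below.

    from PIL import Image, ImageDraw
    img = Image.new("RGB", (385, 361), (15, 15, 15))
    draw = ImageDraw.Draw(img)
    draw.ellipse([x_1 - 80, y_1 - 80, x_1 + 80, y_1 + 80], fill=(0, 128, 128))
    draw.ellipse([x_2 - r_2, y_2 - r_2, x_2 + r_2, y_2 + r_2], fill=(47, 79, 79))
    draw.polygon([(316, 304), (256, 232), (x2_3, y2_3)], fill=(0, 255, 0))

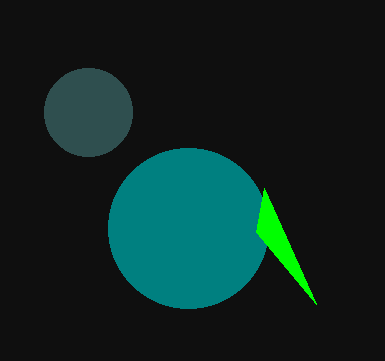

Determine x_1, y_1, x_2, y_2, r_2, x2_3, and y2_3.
x_1 = 188; y_1 = 228; x_2 = 88; y_2 = 112; r_2 = 44; x2_3 = 264; y2_3 = 188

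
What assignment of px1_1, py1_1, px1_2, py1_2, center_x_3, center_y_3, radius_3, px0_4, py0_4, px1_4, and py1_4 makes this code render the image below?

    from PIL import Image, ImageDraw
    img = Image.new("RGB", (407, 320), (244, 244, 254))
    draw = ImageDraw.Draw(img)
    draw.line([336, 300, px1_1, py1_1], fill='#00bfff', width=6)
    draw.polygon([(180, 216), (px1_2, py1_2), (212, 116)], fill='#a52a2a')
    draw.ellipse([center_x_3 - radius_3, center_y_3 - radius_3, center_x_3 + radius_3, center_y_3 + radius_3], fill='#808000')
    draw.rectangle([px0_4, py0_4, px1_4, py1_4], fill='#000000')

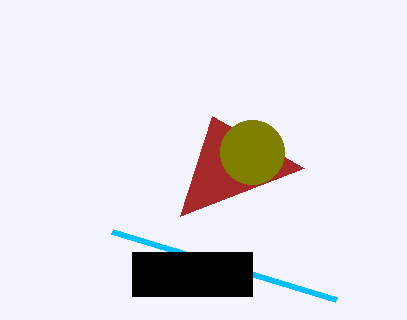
px1_1 = 112, py1_1 = 232, px1_2 = 304, py1_2 = 168, center_x_3 = 252, center_y_3 = 152, radius_3 = 32, px0_4 = 132, py0_4 = 252, px1_4 = 252, py1_4 = 296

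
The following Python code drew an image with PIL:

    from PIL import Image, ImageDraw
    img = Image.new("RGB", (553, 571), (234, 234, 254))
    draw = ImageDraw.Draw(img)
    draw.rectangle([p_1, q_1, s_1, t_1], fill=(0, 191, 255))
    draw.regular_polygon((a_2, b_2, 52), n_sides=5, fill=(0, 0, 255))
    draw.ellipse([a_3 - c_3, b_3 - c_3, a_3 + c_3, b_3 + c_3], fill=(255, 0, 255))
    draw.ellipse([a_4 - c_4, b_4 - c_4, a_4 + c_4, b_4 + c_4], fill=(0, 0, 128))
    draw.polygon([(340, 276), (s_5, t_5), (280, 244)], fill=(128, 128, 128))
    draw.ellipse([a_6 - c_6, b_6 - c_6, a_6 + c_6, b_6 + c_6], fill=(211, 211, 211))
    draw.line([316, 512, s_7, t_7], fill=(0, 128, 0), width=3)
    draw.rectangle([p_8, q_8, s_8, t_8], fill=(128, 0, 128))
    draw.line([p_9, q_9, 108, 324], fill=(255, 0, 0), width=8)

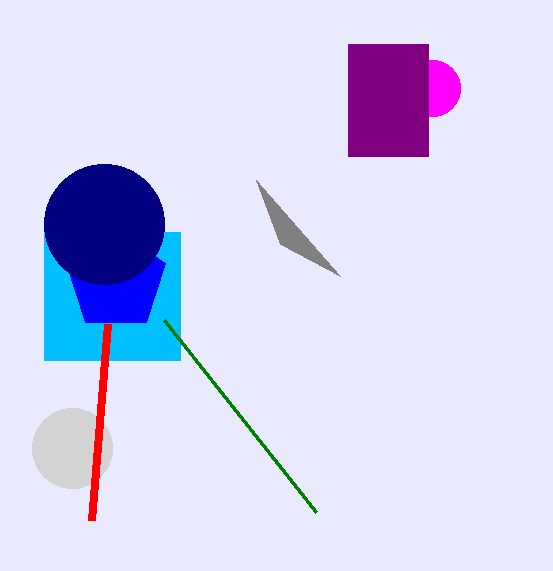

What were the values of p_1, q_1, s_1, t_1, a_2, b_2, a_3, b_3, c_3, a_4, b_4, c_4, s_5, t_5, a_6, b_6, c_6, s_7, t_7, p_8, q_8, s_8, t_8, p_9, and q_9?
p_1 = 44, q_1 = 232, s_1 = 180, t_1 = 360, a_2 = 116, b_2 = 280, a_3 = 432, b_3 = 88, c_3 = 28, a_4 = 104, b_4 = 224, c_4 = 60, s_5 = 256, t_5 = 180, a_6 = 72, b_6 = 448, c_6 = 40, s_7 = 164, t_7 = 320, p_8 = 348, q_8 = 44, s_8 = 428, t_8 = 156, p_9 = 92, q_9 = 520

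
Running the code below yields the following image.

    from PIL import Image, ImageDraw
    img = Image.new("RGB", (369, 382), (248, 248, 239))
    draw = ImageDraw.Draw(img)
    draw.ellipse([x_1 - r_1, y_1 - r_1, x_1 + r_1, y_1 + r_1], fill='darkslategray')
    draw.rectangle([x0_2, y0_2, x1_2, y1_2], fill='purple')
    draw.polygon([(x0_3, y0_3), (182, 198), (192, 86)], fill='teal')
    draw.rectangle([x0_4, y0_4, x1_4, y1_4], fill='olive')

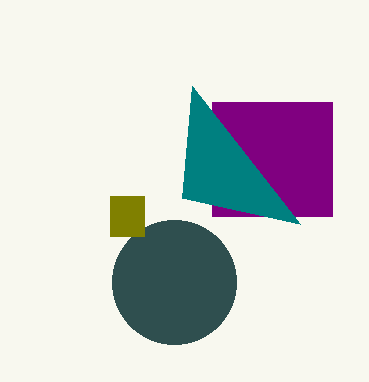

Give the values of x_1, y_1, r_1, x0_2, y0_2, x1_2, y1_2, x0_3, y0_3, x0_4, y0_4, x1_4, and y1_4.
x_1 = 174
y_1 = 282
r_1 = 62
x0_2 = 212
y0_2 = 102
x1_2 = 332
y1_2 = 216
x0_3 = 300
y0_3 = 224
x0_4 = 110
y0_4 = 196
x1_4 = 144
y1_4 = 236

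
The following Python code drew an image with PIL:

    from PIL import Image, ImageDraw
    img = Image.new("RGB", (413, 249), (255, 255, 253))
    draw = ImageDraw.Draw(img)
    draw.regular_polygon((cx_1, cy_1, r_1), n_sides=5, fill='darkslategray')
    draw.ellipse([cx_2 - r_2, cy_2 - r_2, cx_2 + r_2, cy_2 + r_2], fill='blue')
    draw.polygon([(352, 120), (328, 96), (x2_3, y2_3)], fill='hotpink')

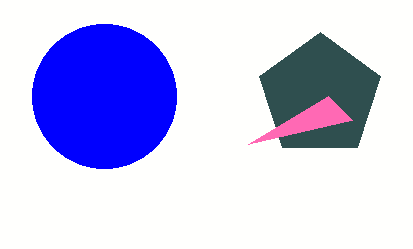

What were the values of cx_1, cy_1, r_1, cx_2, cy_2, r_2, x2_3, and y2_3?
cx_1 = 320; cy_1 = 96; r_1 = 64; cx_2 = 104; cy_2 = 96; r_2 = 72; x2_3 = 248; y2_3 = 144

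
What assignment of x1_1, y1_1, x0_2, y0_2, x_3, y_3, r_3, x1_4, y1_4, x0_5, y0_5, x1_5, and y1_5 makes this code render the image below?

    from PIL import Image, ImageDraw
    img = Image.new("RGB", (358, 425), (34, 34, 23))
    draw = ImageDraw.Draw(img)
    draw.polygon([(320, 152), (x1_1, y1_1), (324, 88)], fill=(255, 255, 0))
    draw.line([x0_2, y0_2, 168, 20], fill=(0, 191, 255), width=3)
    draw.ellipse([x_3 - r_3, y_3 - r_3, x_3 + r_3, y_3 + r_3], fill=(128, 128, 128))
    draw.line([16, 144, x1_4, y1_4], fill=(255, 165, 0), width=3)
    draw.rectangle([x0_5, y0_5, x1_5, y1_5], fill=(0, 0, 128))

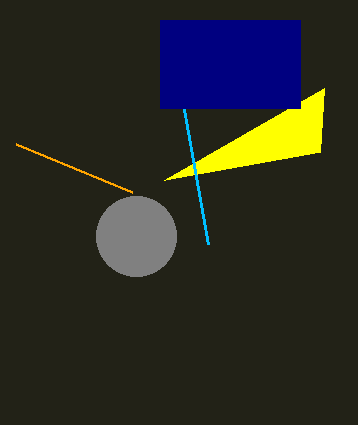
x1_1 = 164
y1_1 = 180
x0_2 = 208
y0_2 = 244
x_3 = 136
y_3 = 236
r_3 = 40
x1_4 = 132
y1_4 = 192
x0_5 = 160
y0_5 = 20
x1_5 = 300
y1_5 = 108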